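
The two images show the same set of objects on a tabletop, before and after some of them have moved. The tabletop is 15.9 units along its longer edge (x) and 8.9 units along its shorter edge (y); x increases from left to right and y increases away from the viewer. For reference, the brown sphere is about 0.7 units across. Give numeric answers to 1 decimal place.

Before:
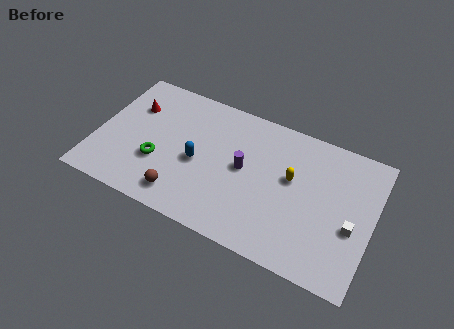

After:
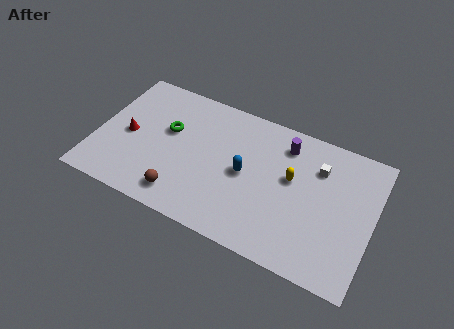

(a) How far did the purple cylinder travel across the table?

3.3

The purple cylinder was near (8.5, 4.7) before and (10.6, 7.2) after, so it travelled √(2.1² + 2.5²) ≈ 3.3 units.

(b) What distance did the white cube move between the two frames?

3.6

From (14.8, 3.6) to (12.6, 6.5), the white cube covered √(2.2² + 2.9²) ≈ 3.6 units.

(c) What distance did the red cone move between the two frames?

2.0

The red cone moved from about (1.8, 6.2) to (1.8, 4.2), a distance of √(0.0² + 2.0²) ≈ 2.0.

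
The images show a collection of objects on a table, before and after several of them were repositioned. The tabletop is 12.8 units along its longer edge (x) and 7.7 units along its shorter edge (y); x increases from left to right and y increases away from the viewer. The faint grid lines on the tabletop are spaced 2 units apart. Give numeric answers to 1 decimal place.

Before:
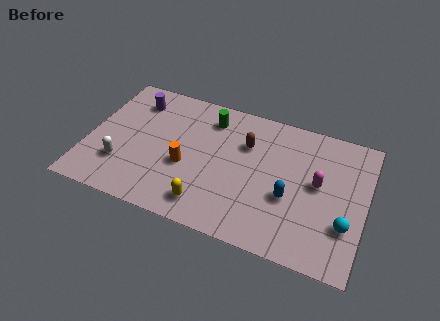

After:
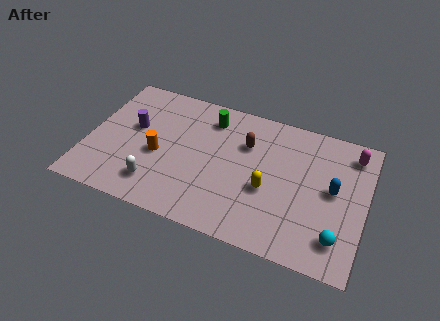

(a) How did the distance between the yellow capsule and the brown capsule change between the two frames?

-1.7

The distance was about 4.2 in the first image and 2.5 in the second, so they moved 1.7 units closer together.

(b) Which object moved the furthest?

the yellow capsule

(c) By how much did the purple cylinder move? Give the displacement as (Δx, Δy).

(0.1, -1.6)

The purple cylinder started near (1.9, 6.1) and ended near (2.0, 4.5).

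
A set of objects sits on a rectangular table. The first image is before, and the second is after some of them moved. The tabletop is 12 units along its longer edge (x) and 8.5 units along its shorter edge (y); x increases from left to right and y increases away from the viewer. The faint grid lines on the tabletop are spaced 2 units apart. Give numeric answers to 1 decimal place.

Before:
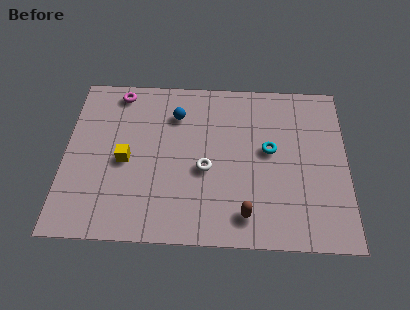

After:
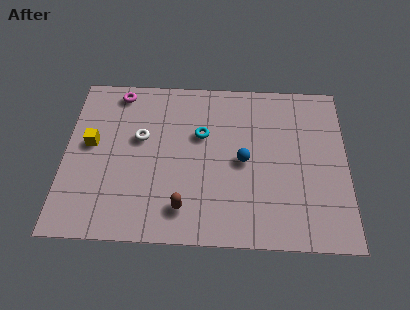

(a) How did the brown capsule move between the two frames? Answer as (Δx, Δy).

(-2.6, 0.2)

From the two frames, the brown capsule sits at roughly (7.7, 1.4) before and (5.1, 1.6) after.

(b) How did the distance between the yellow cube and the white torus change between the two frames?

-1.3

The distance was about 3.4 in the first image and 2.1 in the second, so they moved 1.3 units closer together.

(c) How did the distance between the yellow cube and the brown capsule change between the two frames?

-0.6

They were about 5.7 units apart before and 5.1 after — 0.6 units closer together.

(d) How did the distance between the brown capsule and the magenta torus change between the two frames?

-1.6

The distance was about 8.2 in the first image and 6.6 in the second, so they moved 1.6 units closer together.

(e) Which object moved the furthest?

the blue sphere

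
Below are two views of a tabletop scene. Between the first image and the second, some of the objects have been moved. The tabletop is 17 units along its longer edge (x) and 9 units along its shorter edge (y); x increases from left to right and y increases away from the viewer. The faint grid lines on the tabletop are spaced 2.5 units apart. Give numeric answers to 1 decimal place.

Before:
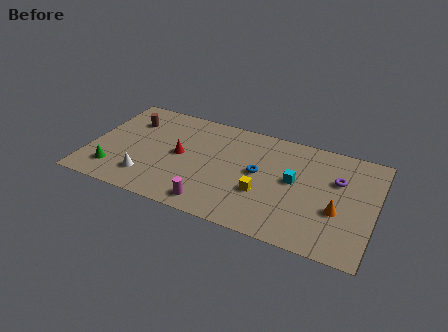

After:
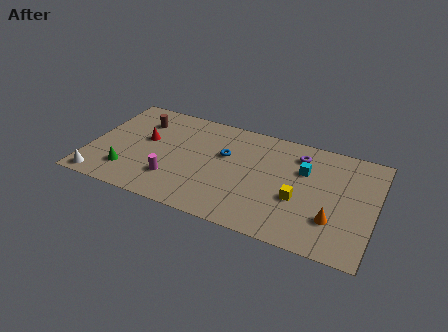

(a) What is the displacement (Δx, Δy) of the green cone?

(0.8, 0.2)

The green cone was at about (1.7, 1.9) and moved to about (2.5, 2.1).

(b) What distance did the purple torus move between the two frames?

2.7

The purple torus moved from about (14.7, 5.9) to (12.3, 7.2), a distance of √(2.4² + 1.3²) ≈ 2.7.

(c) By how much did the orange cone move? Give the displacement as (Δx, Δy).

(-0.2, -0.8)

From the two frames, the orange cone sits at roughly (14.9, 3.4) before and (14.7, 2.6) after.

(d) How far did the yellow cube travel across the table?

2.1

From (10.5, 3.2) to (12.6, 3.5), the yellow cube covered √(2.1² + 0.3²) ≈ 2.1 units.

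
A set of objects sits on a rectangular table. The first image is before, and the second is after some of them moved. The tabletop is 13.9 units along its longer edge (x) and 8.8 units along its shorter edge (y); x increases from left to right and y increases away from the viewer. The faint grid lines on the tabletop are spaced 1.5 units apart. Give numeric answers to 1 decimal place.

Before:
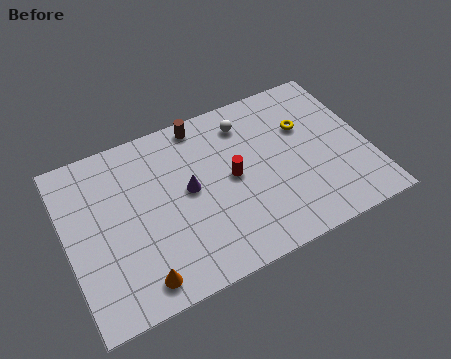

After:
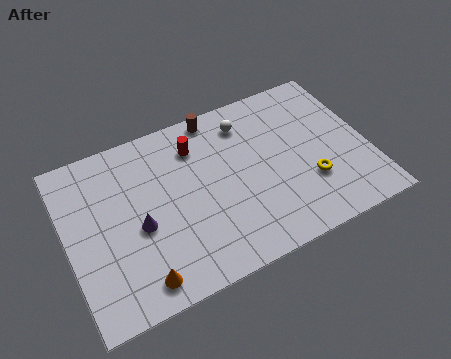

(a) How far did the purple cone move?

2.6

The purple cone moved from about (5.6, 4.7) to (3.2, 3.8), a distance of √(2.4² + 0.9²) ≈ 2.6.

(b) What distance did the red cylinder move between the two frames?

2.7

The red cylinder was near (7.6, 4.5) before and (6.2, 6.8) after, so it travelled √(1.4² + 2.3²) ≈ 2.7 units.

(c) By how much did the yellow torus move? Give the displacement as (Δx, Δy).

(-0.2, -3.0)

The yellow torus was at about (11.2, 5.8) and moved to about (11.0, 2.8).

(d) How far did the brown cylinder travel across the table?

0.7

The brown cylinder moved from about (6.6, 7.9) to (7.3, 8.0), a distance of √(0.7² + 0.1²) ≈ 0.7.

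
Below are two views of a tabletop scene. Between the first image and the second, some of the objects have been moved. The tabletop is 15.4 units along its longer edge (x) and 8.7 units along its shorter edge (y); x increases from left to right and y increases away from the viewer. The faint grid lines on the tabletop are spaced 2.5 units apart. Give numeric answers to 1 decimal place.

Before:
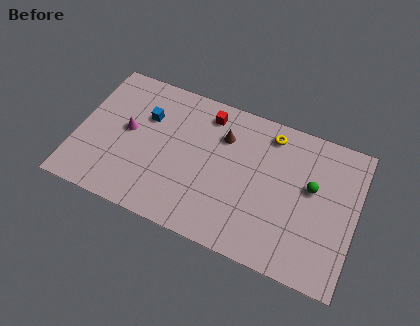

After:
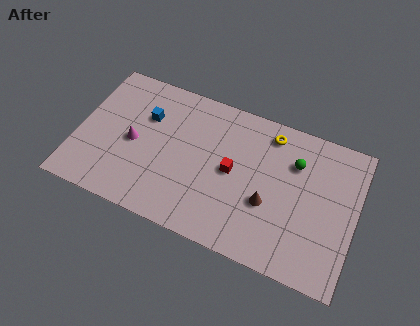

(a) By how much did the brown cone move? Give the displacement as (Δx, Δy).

(2.8, -3.0)

The brown cone was at about (7.9, 6.3) and moved to about (10.7, 3.3).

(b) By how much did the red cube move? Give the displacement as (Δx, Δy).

(1.7, -2.9)

The red cube was at about (6.9, 7.3) and moved to about (8.6, 4.4).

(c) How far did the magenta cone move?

0.7

The magenta cone was near (2.7, 4.7) before and (3.1, 4.1) after, so it travelled √(0.4² + 0.6²) ≈ 0.7 units.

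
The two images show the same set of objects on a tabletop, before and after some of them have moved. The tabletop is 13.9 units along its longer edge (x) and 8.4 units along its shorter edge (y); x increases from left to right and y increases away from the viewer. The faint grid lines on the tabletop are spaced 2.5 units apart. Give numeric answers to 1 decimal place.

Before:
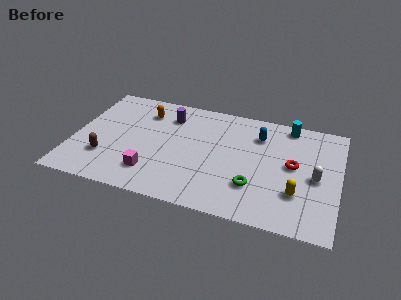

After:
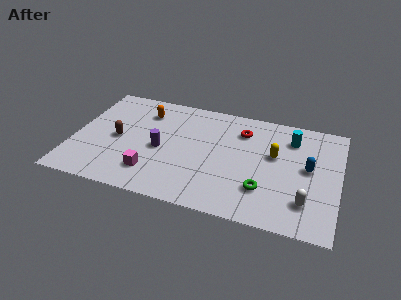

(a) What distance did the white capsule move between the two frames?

1.9

From (12.7, 3.9) to (12.3, 2.0), the white capsule covered √(0.4² + 1.9²) ≈ 1.9 units.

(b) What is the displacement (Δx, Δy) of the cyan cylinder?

(0.2, -1.0)

The cyan cylinder was at about (11.1, 7.5) and moved to about (11.3, 6.5).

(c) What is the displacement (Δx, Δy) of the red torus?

(-2.8, 1.9)

The red torus started near (11.5, 4.5) and ended near (8.7, 6.4).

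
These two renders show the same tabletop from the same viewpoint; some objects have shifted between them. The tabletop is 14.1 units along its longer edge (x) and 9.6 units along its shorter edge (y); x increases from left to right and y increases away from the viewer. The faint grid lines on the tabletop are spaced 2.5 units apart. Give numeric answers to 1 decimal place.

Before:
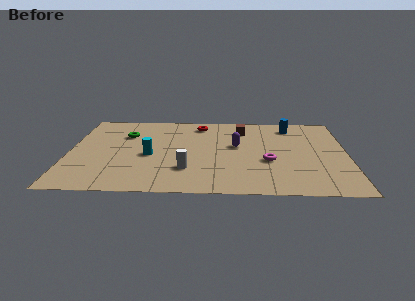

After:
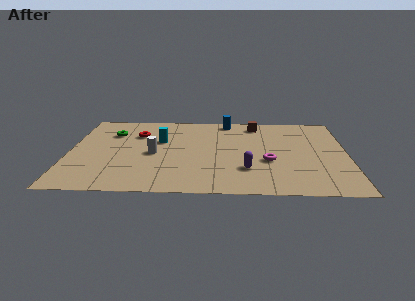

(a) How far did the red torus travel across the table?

3.5

The red torus was near (6.6, 8.1) before and (3.4, 6.8) after, so it travelled √(3.2² + 1.3²) ≈ 3.5 units.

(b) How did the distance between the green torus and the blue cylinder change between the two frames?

-2.5

Before: roughly 8.6 units apart; after: 6.1. That's 2.5 units closer together.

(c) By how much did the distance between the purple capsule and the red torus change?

+3.7

The distance was about 3.2 in the first image and 6.9 in the second, so they moved 3.7 units further apart.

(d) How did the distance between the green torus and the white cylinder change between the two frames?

-1.9

They were about 5.2 units apart before and 3.3 after — 1.9 units closer together.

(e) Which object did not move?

the magenta torus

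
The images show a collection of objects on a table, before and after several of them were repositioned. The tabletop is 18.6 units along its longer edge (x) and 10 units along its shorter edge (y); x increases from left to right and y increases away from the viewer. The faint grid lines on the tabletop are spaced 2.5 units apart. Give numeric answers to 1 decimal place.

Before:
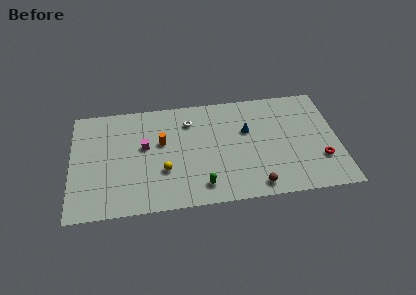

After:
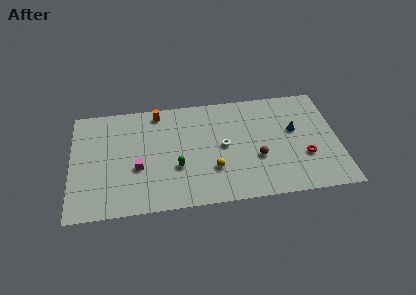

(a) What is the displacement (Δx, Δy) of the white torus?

(2.3, -2.6)

From the two frames, the white torus sits at roughly (8.3, 7.7) before and (10.6, 5.1) after.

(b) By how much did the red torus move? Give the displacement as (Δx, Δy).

(-1.1, 0.4)

The red torus was at about (17.3, 3.0) and moved to about (16.2, 3.4).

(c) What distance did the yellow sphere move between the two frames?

3.4

The yellow sphere was near (6.4, 3.4) before and (9.8, 3.1) after, so it travelled √(3.4² + 0.3²) ≈ 3.4 units.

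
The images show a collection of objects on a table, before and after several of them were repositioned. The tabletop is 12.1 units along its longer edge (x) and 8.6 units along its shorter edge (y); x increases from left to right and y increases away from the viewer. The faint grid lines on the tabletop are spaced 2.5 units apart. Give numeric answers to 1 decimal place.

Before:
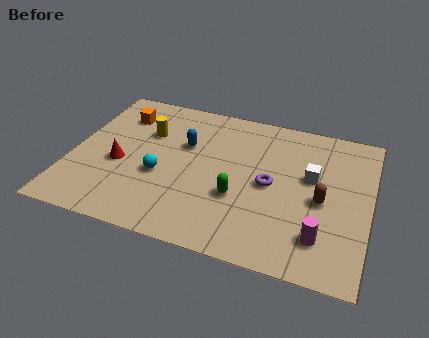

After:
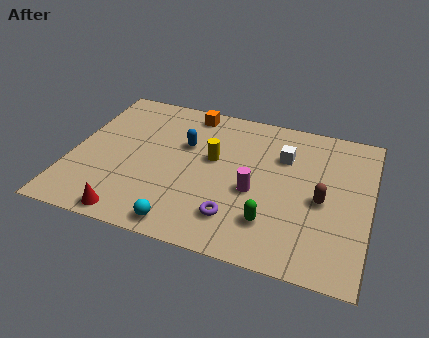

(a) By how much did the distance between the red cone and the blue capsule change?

+1.9

The distance was about 3.1 in the first image and 5.0 in the second, so they moved 1.9 units further apart.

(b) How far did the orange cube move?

3.0

The orange cube was near (1.7, 6.6) before and (4.5, 7.6) after, so it travelled √(2.8² + 1.0²) ≈ 3.0 units.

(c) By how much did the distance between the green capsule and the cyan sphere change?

+0.4

Before: roughly 3.2 units apart; after: 3.6. That's 0.4 units further apart.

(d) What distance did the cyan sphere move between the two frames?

2.8

From (3.7, 3.4) to (4.9, 0.9), the cyan sphere covered √(1.2² + 2.5²) ≈ 2.8 units.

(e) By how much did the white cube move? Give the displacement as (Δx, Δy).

(-1.2, 0.9)

The white cube started near (9.7, 5.1) and ended near (8.5, 6.0).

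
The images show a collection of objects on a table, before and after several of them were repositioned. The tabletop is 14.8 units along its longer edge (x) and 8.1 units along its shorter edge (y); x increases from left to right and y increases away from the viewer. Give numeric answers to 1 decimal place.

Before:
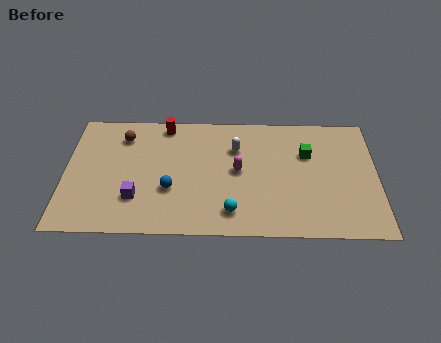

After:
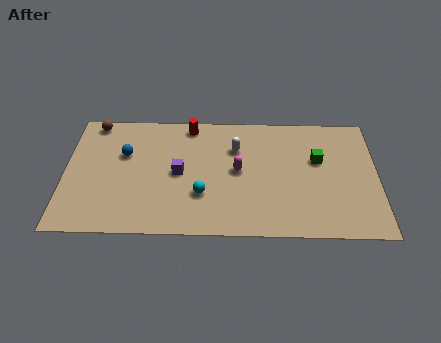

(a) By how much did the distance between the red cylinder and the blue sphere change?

-0.6

Before: roughly 4.3 units apart; after: 3.7. That's 0.6 units closer together.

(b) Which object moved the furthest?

the blue sphere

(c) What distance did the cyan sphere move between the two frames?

1.8

The cyan sphere was near (7.9, 1.5) before and (6.5, 2.6) after, so it travelled √(1.4² + 1.1²) ≈ 1.8 units.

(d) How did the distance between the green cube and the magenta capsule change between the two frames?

+0.4

They were about 3.5 units apart before and 3.9 after — 0.4 units further apart.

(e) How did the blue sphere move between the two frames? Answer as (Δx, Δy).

(-2.2, 2.3)

The blue sphere was at about (5.0, 2.9) and moved to about (2.8, 5.2).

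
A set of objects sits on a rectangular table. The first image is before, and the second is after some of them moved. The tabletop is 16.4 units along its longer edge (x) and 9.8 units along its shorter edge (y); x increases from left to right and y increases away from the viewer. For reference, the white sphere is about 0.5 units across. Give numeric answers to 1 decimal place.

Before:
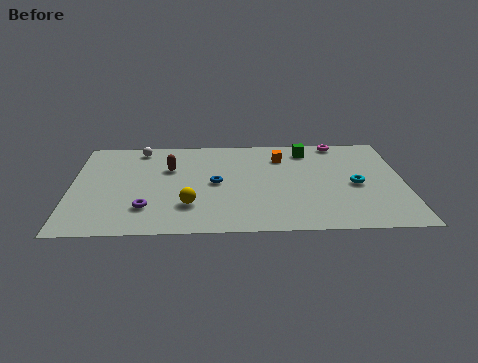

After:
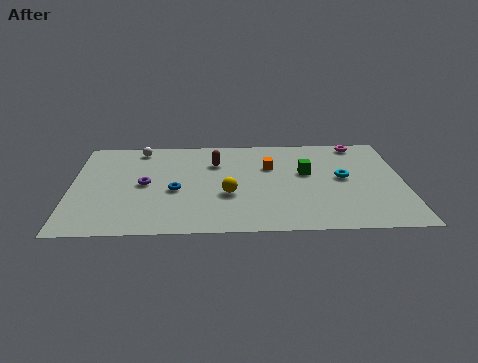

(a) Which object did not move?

the white sphere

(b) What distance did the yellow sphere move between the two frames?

2.1

From (5.8, 2.7) to (7.7, 3.7), the yellow sphere covered √(1.9² + 1.0²) ≈ 2.1 units.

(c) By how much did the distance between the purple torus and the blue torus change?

-2.5

Before: roughly 4.2 units apart; after: 1.7. That's 2.5 units closer together.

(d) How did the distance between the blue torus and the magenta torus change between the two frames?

+2.9

They were about 7.4 units apart before and 10.3 after — 2.9 units further apart.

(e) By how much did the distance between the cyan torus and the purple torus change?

-0.7

They were about 10.5 units apart before and 9.8 after — 0.7 units closer together.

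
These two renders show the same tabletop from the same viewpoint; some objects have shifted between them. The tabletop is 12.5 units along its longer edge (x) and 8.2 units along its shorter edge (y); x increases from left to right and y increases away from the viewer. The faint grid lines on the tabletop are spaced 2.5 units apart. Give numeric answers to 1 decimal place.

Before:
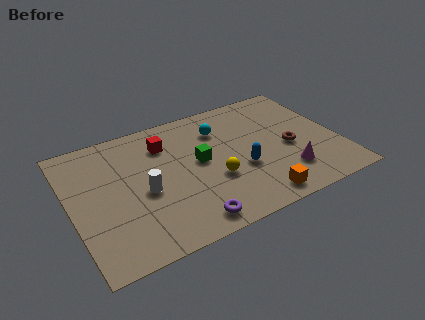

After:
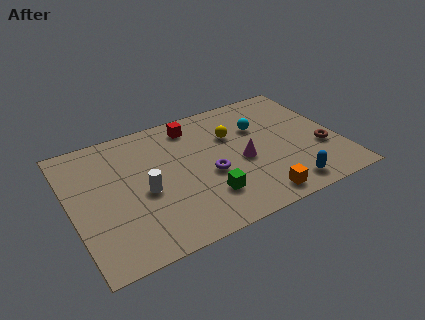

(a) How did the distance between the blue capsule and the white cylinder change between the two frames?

+2.3

Before: roughly 4.5 units apart; after: 6.8. That's 2.3 units further apart.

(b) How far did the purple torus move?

2.7

The purple torus was near (5.0, 1.0) before and (6.3, 3.4) after, so it travelled √(1.3² + 2.4²) ≈ 2.7 units.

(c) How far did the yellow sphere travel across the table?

2.8

From (6.5, 3.0) to (7.7, 5.5), the yellow sphere covered √(1.2² + 2.5²) ≈ 2.8 units.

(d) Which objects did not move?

the orange cube and the white cylinder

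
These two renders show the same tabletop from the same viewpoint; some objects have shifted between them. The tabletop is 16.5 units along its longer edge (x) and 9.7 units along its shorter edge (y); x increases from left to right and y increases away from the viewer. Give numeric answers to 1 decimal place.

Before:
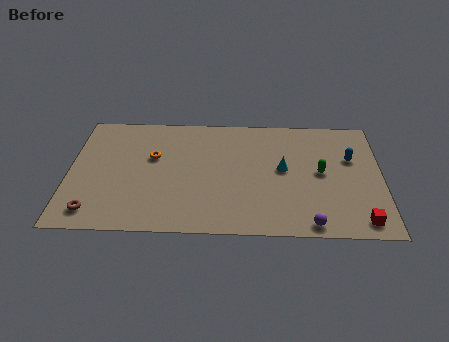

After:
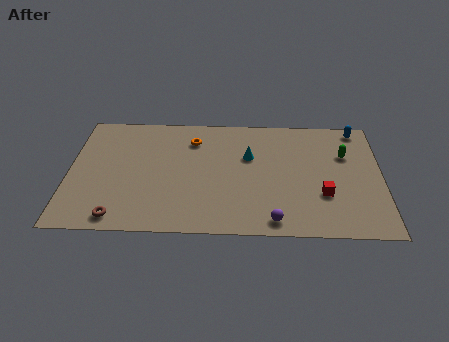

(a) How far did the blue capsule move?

2.5

From (14.9, 6.2) to (15.3, 8.7), the blue capsule covered √(0.4² + 2.5²) ≈ 2.5 units.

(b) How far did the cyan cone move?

2.1

From (11.3, 5.2) to (9.5, 6.2), the cyan cone covered √(1.8² + 1.0²) ≈ 2.1 units.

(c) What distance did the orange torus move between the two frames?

2.6

The orange torus was near (4.4, 6.0) before and (6.5, 7.5) after, so it travelled √(2.1² + 1.5²) ≈ 2.6 units.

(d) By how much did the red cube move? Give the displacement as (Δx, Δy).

(-1.9, 2.0)

The red cube started near (15.3, 1.2) and ended near (13.4, 3.2).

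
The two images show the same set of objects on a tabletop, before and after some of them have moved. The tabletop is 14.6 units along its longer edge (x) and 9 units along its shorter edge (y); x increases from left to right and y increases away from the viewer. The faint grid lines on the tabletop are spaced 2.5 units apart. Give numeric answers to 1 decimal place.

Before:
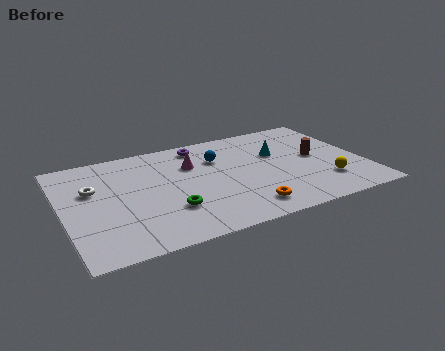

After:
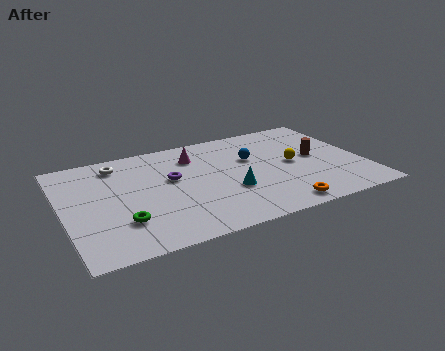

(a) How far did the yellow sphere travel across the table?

2.6

The yellow sphere moved from about (12.5, 2.3) to (11.2, 4.5), a distance of √(1.3² + 2.2²) ≈ 2.6.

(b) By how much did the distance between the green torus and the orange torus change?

+3.9

Before: roughly 3.7 units apart; after: 7.6. That's 3.9 units further apart.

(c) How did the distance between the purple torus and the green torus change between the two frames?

-1.6

Before: roughly 5.5 units apart; after: 3.9. That's 1.6 units closer together.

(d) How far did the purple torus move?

3.0

The purple torus was near (7.0, 7.8) before and (5.3, 5.3) after, so it travelled √(1.7² + 2.5²) ≈ 3.0 units.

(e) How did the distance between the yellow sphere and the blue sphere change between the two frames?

-4.0

The distance was about 6.2 in the first image and 2.2 in the second, so they moved 4.0 units closer together.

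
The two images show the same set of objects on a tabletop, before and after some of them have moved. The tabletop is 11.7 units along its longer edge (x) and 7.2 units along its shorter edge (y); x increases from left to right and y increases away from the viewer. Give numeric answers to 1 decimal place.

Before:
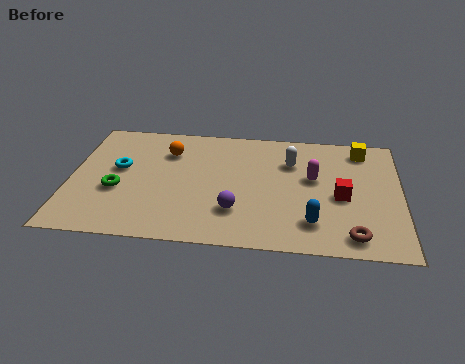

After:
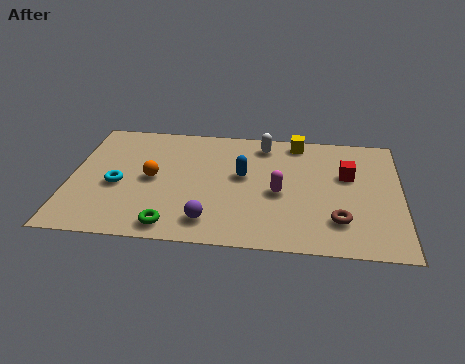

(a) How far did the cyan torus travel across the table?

1.0

The cyan torus was near (1.7, 4.1) before and (1.7, 3.1) after, so it travelled √(0.0² + 1.0²) ≈ 1.0 units.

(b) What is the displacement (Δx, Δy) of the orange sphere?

(-0.5, -1.7)

From the two frames, the orange sphere sits at roughly (3.4, 5.3) before and (2.9, 3.6) after.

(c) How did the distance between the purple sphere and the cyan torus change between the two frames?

-0.9

The distance was about 4.7 in the first image and 3.8 in the second, so they moved 0.9 units closer together.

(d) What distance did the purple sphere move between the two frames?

1.1

From (5.9, 2.0) to (5.0, 1.3), the purple sphere covered √(0.9² + 0.7²) ≈ 1.1 units.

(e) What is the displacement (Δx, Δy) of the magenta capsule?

(-1.2, -1.0)

The magenta capsule was at about (8.6, 4.2) and moved to about (7.4, 3.2).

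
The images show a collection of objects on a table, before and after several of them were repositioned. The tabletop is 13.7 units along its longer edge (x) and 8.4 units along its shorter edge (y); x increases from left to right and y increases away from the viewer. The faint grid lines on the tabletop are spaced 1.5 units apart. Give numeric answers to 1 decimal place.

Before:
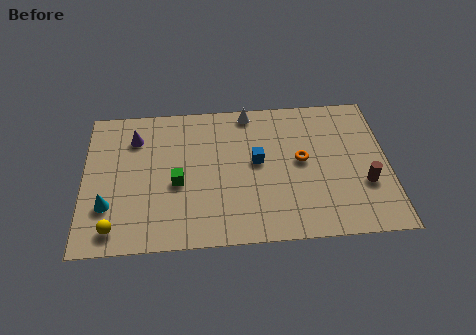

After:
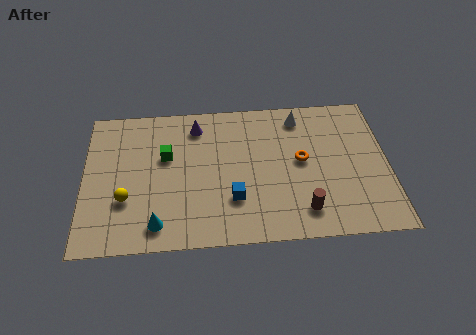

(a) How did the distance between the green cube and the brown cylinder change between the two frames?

-1.3

They were about 8.4 units apart before and 7.1 after — 1.3 units closer together.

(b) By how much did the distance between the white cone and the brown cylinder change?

-1.4

Before: roughly 6.9 units apart; after: 5.5. That's 1.4 units closer together.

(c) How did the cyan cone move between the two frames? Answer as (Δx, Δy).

(2.2, -1.2)

The cyan cone was at about (1.1, 2.5) and moved to about (3.3, 1.3).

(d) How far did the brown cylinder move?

3.1

The brown cylinder was near (12.6, 2.9) before and (9.8, 1.6) after, so it travelled √(2.8² + 1.3²) ≈ 3.1 units.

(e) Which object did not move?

the orange torus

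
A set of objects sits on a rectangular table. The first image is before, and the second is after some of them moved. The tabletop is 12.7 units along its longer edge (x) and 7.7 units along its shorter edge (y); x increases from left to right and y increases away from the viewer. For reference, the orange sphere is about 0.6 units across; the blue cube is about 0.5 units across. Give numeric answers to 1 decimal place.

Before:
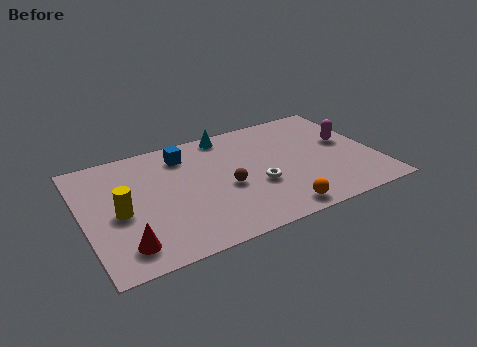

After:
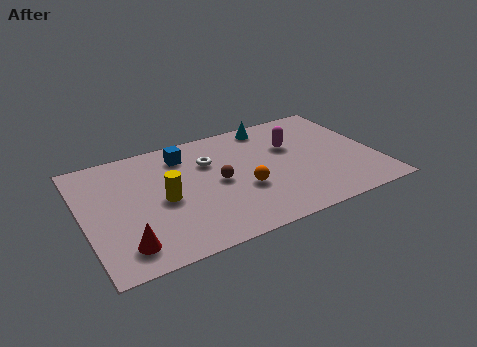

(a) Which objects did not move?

the red cone and the blue cube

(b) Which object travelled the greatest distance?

the white torus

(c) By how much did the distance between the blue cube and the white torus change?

-3.0

The distance was about 4.3 in the first image and 1.3 in the second, so they moved 3.0 units closer together.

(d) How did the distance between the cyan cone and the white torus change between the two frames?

-0.8

The distance was about 4.1 in the first image and 3.3 in the second, so they moved 0.8 units closer together.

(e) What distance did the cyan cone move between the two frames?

1.9

The cyan cone moved from about (6.6, 6.9) to (8.5, 6.8), a distance of √(1.9² + 0.1²) ≈ 1.9.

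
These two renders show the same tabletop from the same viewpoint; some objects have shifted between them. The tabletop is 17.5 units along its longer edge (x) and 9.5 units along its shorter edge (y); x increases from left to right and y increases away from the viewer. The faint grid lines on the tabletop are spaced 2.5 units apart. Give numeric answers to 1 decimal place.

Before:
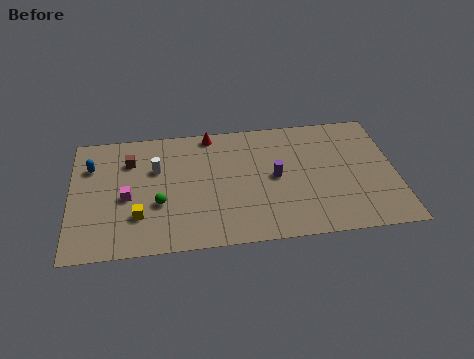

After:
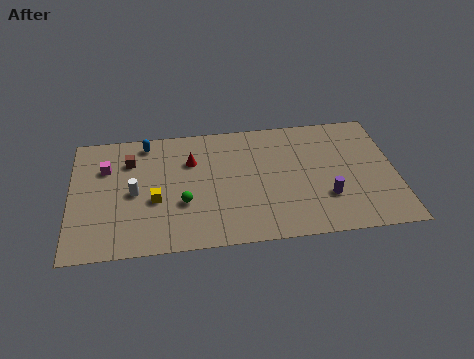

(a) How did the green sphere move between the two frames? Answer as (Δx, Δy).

(1.3, -0.1)

The green sphere started near (4.7, 3.5) and ended near (6.0, 3.4).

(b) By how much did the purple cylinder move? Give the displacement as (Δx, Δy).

(2.7, -1.9)

The purple cylinder started near (11.0, 4.8) and ended near (13.7, 2.9).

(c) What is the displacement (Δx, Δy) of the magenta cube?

(-1.1, 2.4)

The magenta cube started near (3.0, 4.2) and ended near (1.9, 6.6).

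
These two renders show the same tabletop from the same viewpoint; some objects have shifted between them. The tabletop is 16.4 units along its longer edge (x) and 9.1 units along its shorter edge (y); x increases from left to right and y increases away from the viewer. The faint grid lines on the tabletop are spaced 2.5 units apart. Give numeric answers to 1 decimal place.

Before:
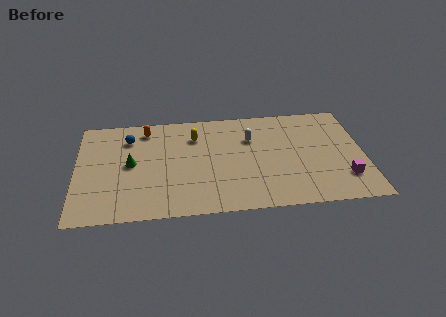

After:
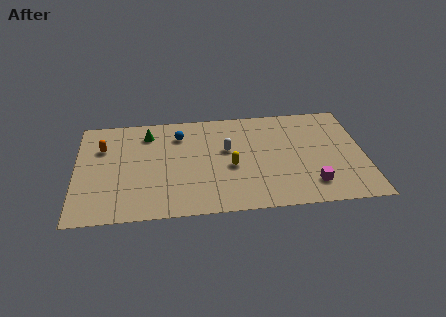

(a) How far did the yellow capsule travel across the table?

3.5

From (6.8, 6.8) to (8.8, 3.9), the yellow capsule covered √(2.0² + 2.9²) ≈ 3.5 units.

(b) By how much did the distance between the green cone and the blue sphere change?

-0.5

Before: roughly 2.3 units apart; after: 1.8. That's 0.5 units closer together.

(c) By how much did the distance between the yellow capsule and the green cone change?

+1.5

They were about 4.3 units apart before and 5.8 after — 1.5 units further apart.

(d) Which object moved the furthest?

the yellow capsule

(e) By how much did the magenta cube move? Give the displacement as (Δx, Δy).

(-1.9, -0.4)

From the two frames, the magenta cube sits at roughly (15.2, 2.3) before and (13.3, 1.9) after.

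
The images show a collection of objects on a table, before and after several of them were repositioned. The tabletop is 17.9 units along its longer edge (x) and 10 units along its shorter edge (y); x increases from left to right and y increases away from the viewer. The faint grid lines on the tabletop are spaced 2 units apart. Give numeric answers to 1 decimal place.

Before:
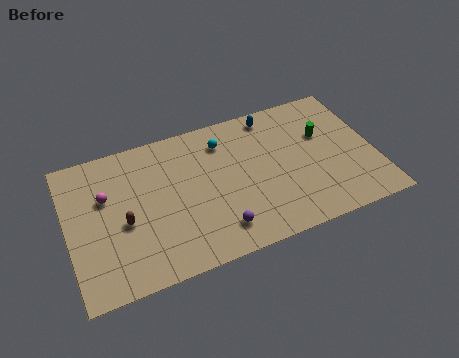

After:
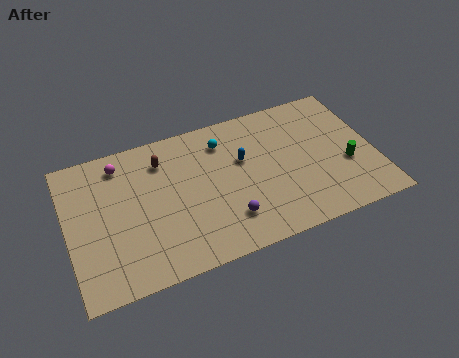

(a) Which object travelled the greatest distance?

the brown capsule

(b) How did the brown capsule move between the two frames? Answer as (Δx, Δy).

(2.5, 3.5)

From the two frames, the brown capsule sits at roughly (3.2, 4.3) before and (5.7, 7.8) after.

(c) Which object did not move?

the cyan sphere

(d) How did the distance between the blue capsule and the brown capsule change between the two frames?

-5.3

Before: roughly 10.2 units apart; after: 4.9. That's 5.3 units closer together.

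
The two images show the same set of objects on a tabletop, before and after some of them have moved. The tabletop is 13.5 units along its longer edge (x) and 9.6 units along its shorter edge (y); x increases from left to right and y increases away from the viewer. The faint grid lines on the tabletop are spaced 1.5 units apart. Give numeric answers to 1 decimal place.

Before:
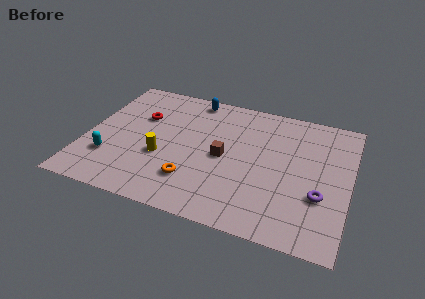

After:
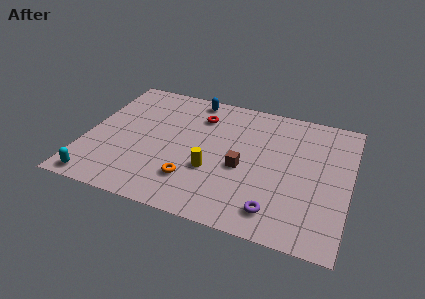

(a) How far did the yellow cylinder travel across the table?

2.6

The yellow cylinder moved from about (4.0, 3.6) to (6.6, 3.4), a distance of √(2.6² + 0.2²) ≈ 2.6.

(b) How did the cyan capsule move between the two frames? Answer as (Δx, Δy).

(-0.4, -1.8)

The cyan capsule started near (1.4, 2.7) and ended near (1.0, 0.9).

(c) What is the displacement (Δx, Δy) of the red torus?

(3.0, 1.0)

The red torus started near (2.6, 6.3) and ended near (5.6, 7.3).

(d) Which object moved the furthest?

the red torus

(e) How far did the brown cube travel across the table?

1.1

From (7.1, 4.6) to (8.1, 4.1), the brown cube covered √(1.0² + 0.5²) ≈ 1.1 units.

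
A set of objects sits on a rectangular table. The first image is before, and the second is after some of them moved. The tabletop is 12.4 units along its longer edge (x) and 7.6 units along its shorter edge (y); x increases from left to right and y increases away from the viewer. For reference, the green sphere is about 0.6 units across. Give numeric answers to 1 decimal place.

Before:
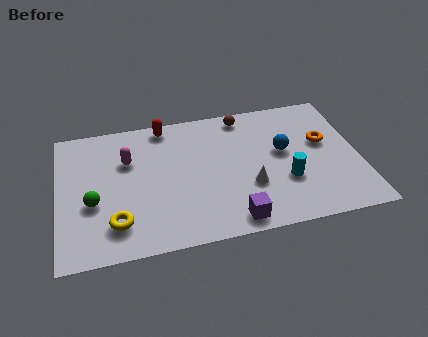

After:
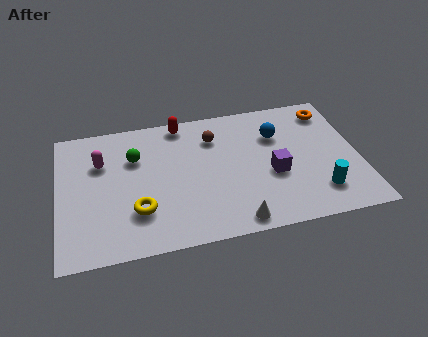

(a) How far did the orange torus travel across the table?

1.8

From (11.0, 4.5) to (11.4, 6.3), the orange torus covered √(0.4² + 1.8²) ≈ 1.8 units.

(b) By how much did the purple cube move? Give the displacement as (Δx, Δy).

(1.8, 2.2)

The purple cube was at about (7.0, 0.9) and moved to about (8.8, 3.1).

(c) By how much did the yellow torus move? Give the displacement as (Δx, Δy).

(0.9, 0.5)

From the two frames, the yellow torus sits at roughly (2.3, 1.7) before and (3.2, 2.2) after.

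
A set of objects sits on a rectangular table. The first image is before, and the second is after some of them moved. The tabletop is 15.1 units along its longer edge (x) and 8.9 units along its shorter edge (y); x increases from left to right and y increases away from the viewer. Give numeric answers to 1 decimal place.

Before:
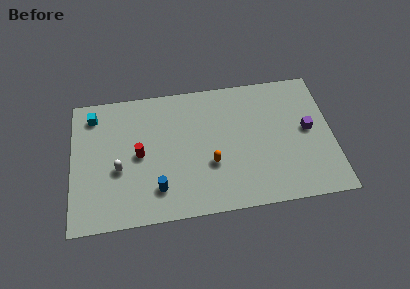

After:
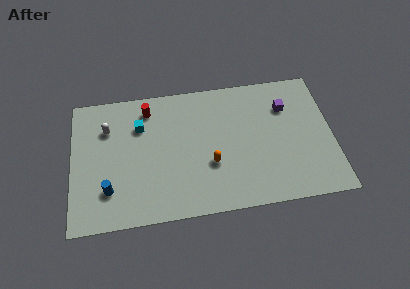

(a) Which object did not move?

the orange capsule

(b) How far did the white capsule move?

2.9

The white capsule was near (2.7, 3.6) before and (2.1, 6.4) after, so it travelled √(0.6² + 2.8²) ≈ 2.9 units.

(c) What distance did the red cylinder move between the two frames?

3.1

The red cylinder moved from about (3.9, 4.4) to (4.5, 7.4), a distance of √(0.6² + 3.0²) ≈ 3.1.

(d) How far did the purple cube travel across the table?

2.1

From (13.7, 4.7) to (12.5, 6.4), the purple cube covered √(1.2² + 1.7²) ≈ 2.1 units.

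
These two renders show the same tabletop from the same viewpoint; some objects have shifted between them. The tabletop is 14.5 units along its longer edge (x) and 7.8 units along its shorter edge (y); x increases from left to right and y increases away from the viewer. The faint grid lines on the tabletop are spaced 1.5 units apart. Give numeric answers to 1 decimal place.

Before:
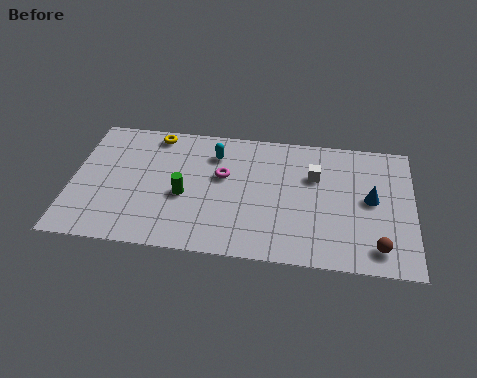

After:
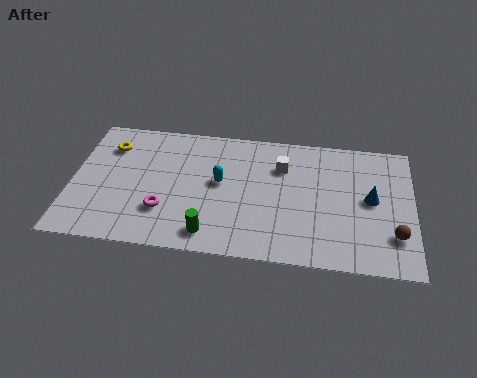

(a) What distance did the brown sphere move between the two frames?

1.1

The brown sphere was near (13.0, 1.3) before and (13.7, 2.1) after, so it travelled √(0.7² + 0.8²) ≈ 1.1 units.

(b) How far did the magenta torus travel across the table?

3.4

The magenta torus was near (6.4, 4.7) before and (4.0, 2.3) after, so it travelled √(2.4² + 2.4²) ≈ 3.4 units.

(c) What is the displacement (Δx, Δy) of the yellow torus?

(-1.9, -1.0)

The yellow torus started near (3.4, 6.9) and ended near (1.5, 5.9).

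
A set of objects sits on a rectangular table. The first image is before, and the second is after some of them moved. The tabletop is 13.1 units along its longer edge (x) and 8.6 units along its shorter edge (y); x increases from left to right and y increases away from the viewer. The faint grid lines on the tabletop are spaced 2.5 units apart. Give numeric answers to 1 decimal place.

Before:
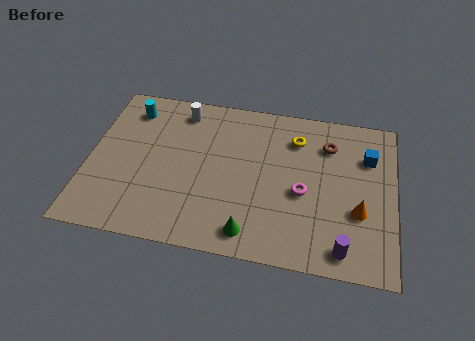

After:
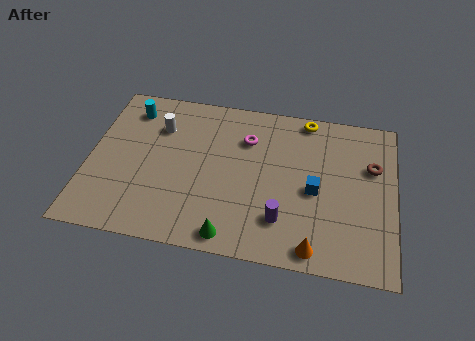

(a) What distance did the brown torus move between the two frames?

2.1

The brown torus moved from about (10.2, 6.5) to (12.1, 5.6), a distance of √(1.9² + 0.9²) ≈ 2.1.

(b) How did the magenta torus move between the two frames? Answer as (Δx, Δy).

(-2.5, 2.5)

From the two frames, the magenta torus sits at roughly (9.2, 3.7) before and (6.7, 6.2) after.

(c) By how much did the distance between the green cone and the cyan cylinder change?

-0.3

The distance was about 8.0 in the first image and 7.7 in the second, so they moved 0.3 units closer together.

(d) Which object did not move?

the cyan cylinder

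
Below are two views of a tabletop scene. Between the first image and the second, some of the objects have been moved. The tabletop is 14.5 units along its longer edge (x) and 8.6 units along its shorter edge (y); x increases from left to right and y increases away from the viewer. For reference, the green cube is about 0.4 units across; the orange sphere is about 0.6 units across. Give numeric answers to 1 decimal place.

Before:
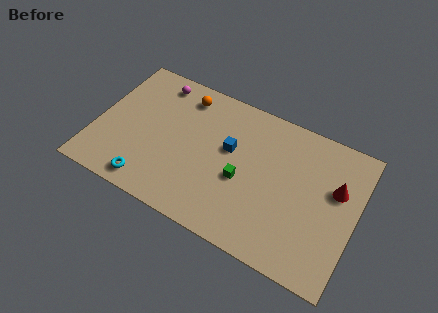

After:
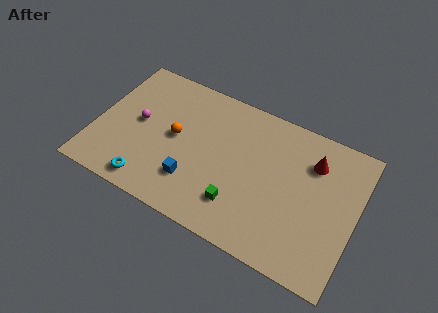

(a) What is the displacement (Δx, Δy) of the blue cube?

(-1.7, -2.8)

The blue cube was at about (7.4, 5.1) and moved to about (5.7, 2.3).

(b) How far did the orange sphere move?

2.7

The orange sphere was near (4.5, 7.2) before and (4.4, 4.5) after, so it travelled √(0.1² + 2.7²) ≈ 2.7 units.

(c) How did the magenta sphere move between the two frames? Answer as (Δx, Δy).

(-0.6, -2.9)

From the two frames, the magenta sphere sits at roughly (2.9, 7.4) before and (2.3, 4.5) after.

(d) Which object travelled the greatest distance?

the blue cube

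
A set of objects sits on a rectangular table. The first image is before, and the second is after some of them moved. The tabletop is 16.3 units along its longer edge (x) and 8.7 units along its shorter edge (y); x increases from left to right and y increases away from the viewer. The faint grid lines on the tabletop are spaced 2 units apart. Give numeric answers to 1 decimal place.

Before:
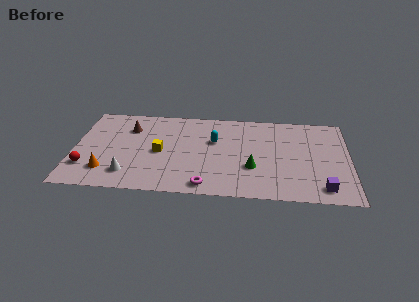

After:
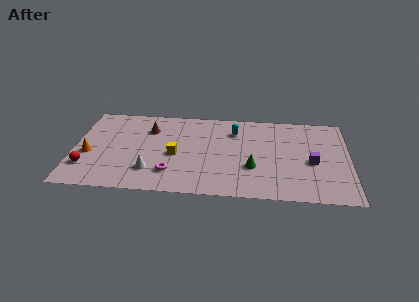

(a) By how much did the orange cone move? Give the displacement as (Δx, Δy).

(-1.1, 1.6)

The orange cone started near (2.0, 2.0) and ended near (0.9, 3.6).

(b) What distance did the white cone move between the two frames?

1.4

The white cone moved from about (3.3, 1.8) to (4.6, 2.2), a distance of √(1.3² + 0.4²) ≈ 1.4.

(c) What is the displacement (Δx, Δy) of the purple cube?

(-0.6, 2.5)

From the two frames, the purple cube sits at roughly (14.7, 1.3) before and (14.1, 3.8) after.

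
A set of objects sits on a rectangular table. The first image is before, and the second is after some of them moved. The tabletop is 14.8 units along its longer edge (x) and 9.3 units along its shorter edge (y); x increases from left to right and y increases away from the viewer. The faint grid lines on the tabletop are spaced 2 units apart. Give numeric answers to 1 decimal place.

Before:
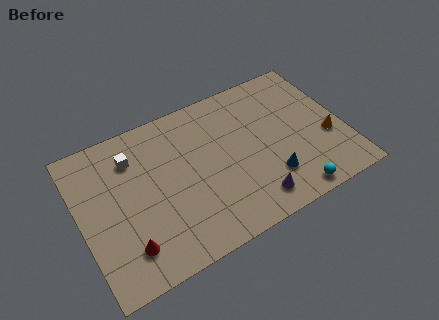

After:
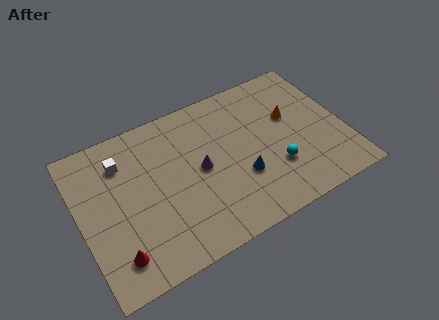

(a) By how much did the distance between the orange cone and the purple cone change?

+0.4

The distance was about 5.0 in the first image and 5.4 in the second, so they moved 0.4 units further apart.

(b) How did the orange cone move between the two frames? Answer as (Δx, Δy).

(-1.8, 2.2)

From the two frames, the orange cone sits at roughly (13.8, 3.5) before and (12.0, 5.7) after.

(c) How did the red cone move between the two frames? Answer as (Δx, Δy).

(-0.6, -0.2)

From the two frames, the red cone sits at roughly (2.2, 2.0) before and (1.6, 1.8) after.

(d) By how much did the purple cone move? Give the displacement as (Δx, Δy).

(-2.5, 3.2)

The purple cone started near (9.2, 1.5) and ended near (6.7, 4.7).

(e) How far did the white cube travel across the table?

0.6

The white cube moved from about (3.2, 7.1) to (2.6, 7.1), a distance of √(0.6² + 0.0²) ≈ 0.6.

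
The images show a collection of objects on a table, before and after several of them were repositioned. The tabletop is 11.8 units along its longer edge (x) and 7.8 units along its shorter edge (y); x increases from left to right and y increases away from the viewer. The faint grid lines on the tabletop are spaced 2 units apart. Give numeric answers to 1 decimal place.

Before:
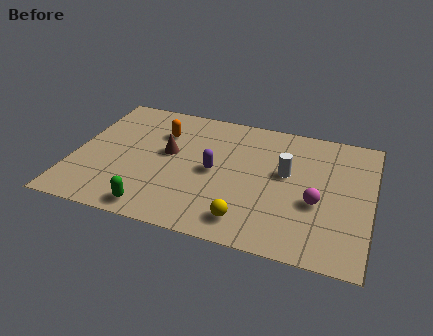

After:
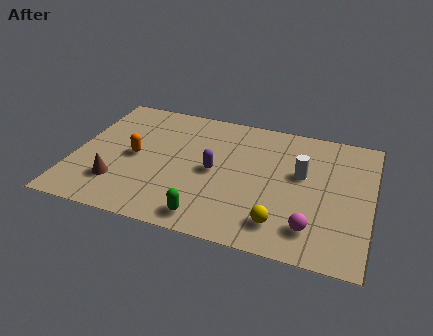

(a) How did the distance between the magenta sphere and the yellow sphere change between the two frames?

-2.0

They were about 3.2 units apart before and 1.2 after — 2.0 units closer together.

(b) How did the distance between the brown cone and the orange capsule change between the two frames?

+0.6

Before: roughly 1.3 units apart; after: 1.9. That's 0.6 units further apart.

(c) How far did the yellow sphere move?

1.3

From (7.1, 1.3) to (8.4, 1.5), the yellow sphere covered √(1.3² + 0.2²) ≈ 1.3 units.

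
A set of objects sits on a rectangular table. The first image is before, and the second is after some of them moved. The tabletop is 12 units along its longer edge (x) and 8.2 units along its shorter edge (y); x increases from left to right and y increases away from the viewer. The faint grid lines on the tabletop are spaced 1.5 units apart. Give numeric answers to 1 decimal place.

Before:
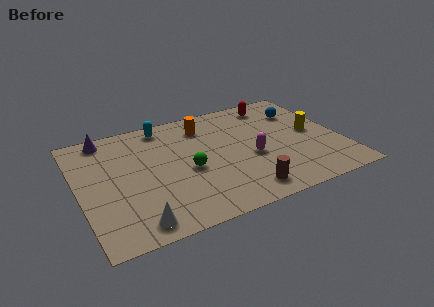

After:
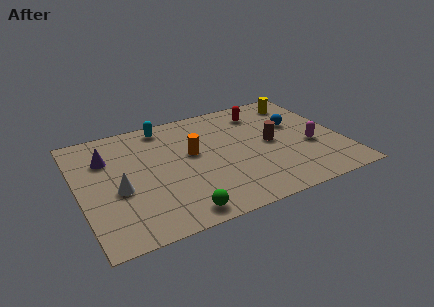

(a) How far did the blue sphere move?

1.0

The blue sphere was near (10.5, 6.0) before and (10.1, 5.1) after, so it travelled √(0.4² + 0.9²) ≈ 1.0 units.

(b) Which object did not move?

the cyan capsule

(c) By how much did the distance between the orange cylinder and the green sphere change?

+0.9

They were about 3.1 units apart before and 4.0 after — 0.9 units further apart.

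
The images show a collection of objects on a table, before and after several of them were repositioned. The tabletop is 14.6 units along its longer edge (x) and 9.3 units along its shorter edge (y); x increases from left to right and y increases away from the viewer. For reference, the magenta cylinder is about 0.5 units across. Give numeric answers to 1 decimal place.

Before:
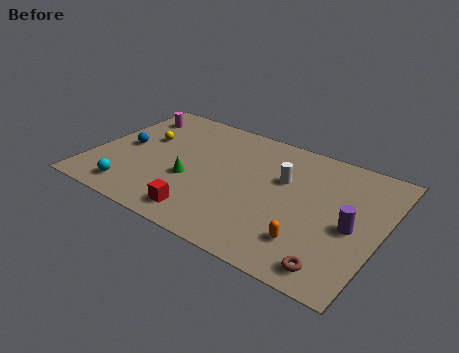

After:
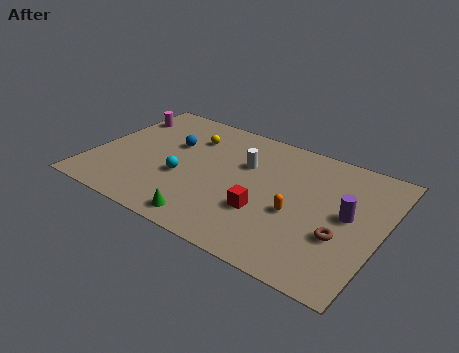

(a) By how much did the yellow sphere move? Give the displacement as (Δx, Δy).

(2.2, 1.2)

The yellow sphere was at about (2.3, 5.7) and moved to about (4.5, 6.9).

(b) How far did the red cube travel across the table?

3.3

The red cube was near (6.2, 1.4) before and (9.0, 3.1) after, so it travelled √(2.8² + 1.7²) ≈ 3.3 units.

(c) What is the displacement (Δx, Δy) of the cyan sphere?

(2.2, 2.2)

The cyan sphere started near (2.5, 1.4) and ended near (4.7, 3.6).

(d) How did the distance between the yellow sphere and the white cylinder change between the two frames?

-4.1

The distance was about 7.2 in the first image and 3.1 in the second, so they moved 4.1 units closer together.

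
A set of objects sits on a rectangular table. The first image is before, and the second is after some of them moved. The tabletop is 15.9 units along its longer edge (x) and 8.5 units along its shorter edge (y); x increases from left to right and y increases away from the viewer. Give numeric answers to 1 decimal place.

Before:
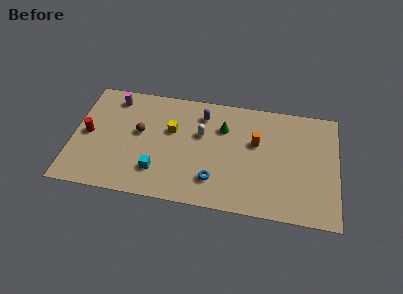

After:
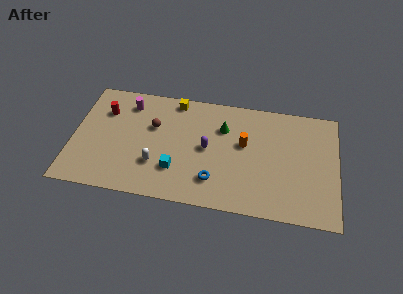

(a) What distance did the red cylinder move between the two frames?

2.1

From (0.9, 4.2) to (1.8, 6.1), the red cylinder covered √(0.9² + 1.9²) ≈ 2.1 units.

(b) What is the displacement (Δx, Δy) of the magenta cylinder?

(0.9, -0.3)

From the two frames, the magenta cylinder sits at roughly (2.3, 7.2) before and (3.2, 6.9) after.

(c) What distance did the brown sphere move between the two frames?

1.0

The brown sphere moved from about (4.0, 4.8) to (4.8, 5.4), a distance of √(0.8² + 0.6²) ≈ 1.0.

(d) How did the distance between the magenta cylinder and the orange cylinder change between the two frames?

-1.6

The distance was about 8.9 in the first image and 7.3 in the second, so they moved 1.6 units closer together.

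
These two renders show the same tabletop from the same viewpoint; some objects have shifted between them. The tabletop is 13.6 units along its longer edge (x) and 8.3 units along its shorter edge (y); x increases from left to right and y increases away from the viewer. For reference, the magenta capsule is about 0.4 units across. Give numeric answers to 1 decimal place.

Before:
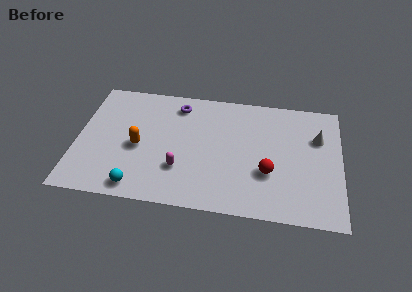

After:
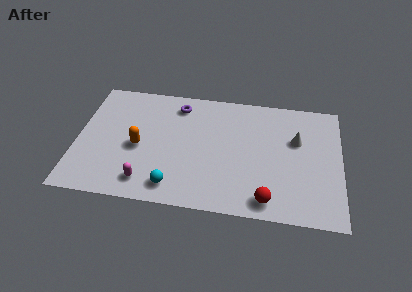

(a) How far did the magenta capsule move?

2.0

From (5.4, 2.5) to (3.7, 1.4), the magenta capsule covered √(1.7² + 1.1²) ≈ 2.0 units.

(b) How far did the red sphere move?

1.8

The red sphere was near (9.9, 2.9) before and (9.9, 1.1) after, so it travelled √(0.0² + 1.8²) ≈ 1.8 units.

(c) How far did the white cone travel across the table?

1.1

The white cone moved from about (12.4, 5.6) to (11.3, 5.3), a distance of √(1.1² + 0.3²) ≈ 1.1.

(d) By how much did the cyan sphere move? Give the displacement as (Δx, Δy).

(1.8, 0.3)

The cyan sphere was at about (3.3, 1.0) and moved to about (5.1, 1.3).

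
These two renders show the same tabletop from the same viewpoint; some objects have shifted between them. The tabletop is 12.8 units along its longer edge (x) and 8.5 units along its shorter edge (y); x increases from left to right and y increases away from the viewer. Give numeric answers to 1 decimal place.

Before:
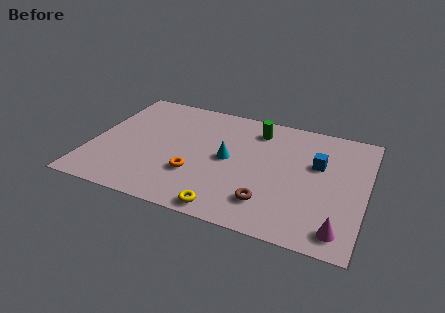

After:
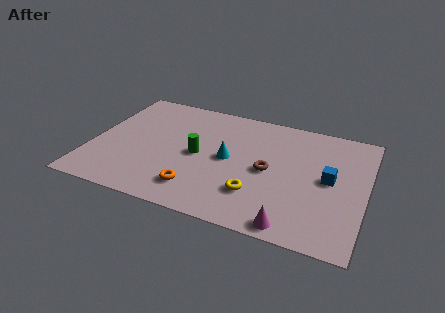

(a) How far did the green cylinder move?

3.8

The green cylinder moved from about (7.5, 6.9) to (5.0, 4.1), a distance of √(2.5² + 2.8²) ≈ 3.8.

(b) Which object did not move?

the cyan cone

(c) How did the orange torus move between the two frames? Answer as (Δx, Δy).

(0.2, -1.0)

From the two frames, the orange torus sits at roughly (5.0, 2.7) before and (5.2, 1.7) after.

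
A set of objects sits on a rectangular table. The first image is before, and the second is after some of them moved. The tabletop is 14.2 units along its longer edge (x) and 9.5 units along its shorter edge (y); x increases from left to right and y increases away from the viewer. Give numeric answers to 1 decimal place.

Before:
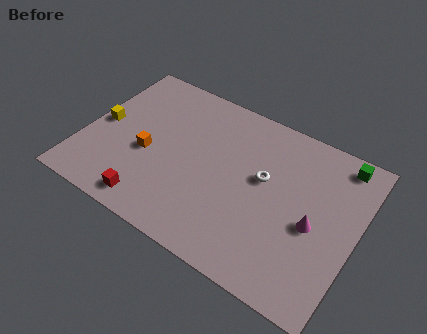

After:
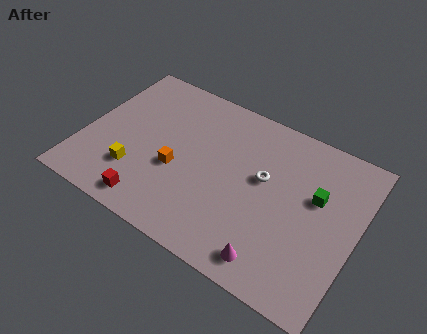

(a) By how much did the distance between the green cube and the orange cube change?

-3.2

Before: roughly 10.5 units apart; after: 7.3. That's 3.2 units closer together.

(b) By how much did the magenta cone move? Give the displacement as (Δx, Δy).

(-1.6, -2.9)

The magenta cone was at about (12.1, 4.2) and moved to about (10.5, 1.3).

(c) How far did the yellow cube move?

3.0

The yellow cube moved from about (0.8, 4.7) to (3.0, 2.6), a distance of √(2.2² + 2.1²) ≈ 3.0.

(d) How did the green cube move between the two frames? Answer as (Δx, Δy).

(-0.9, -2.6)

From the two frames, the green cube sits at roughly (12.9, 8.4) before and (12.0, 5.8) after.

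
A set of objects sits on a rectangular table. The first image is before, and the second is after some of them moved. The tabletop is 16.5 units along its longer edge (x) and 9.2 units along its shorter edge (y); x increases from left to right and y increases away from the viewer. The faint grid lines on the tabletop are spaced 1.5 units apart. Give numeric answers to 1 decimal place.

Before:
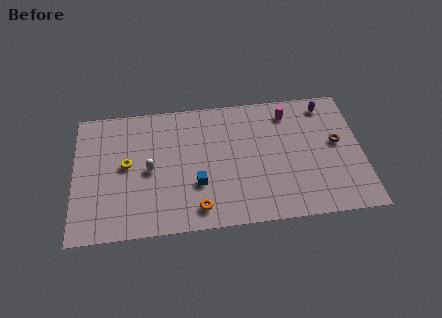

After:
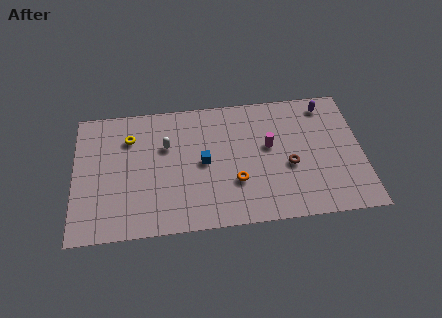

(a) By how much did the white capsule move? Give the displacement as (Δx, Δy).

(1.0, 1.6)

The white capsule was at about (4.3, 4.4) and moved to about (5.3, 6.0).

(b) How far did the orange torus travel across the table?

2.7

From (7.0, 1.4) to (9.2, 3.0), the orange torus covered √(2.2² + 1.6²) ≈ 2.7 units.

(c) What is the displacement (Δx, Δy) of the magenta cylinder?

(-1.2, -2.3)

The magenta cylinder was at about (12.4, 7.6) and moved to about (11.2, 5.3).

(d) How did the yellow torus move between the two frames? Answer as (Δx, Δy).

(0.2, 1.9)

From the two frames, the yellow torus sits at roughly (3.0, 4.9) before and (3.2, 6.8) after.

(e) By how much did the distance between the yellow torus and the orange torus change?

+1.8

The distance was about 5.3 in the first image and 7.1 in the second, so they moved 1.8 units further apart.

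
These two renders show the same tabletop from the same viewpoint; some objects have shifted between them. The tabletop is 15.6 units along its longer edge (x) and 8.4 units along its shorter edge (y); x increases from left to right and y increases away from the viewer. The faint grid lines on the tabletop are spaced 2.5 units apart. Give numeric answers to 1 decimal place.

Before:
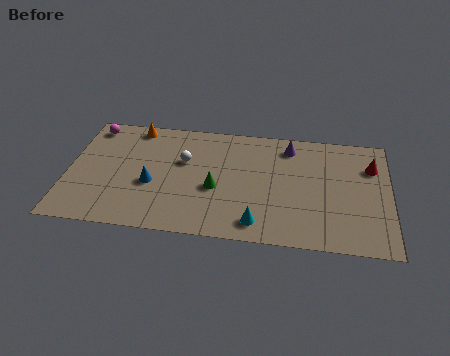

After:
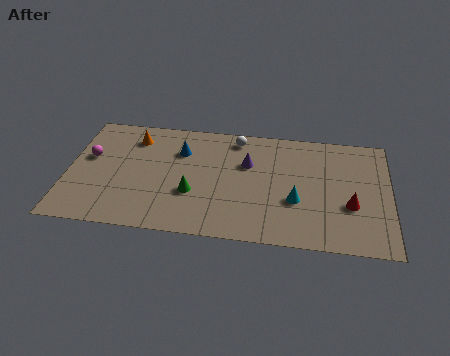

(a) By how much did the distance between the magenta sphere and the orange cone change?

+0.6

Before: roughly 2.1 units apart; after: 2.7. That's 0.6 units further apart.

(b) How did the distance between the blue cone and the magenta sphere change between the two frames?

-0.5

They were about 5.0 units apart before and 4.5 after — 0.5 units closer together.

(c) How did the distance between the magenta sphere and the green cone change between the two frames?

-1.8

The distance was about 7.3 in the first image and 5.5 in the second, so they moved 1.8 units closer together.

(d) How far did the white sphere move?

3.2

The white sphere moved from about (5.6, 5.3) to (8.1, 7.3), a distance of √(2.5² + 2.0²) ≈ 3.2.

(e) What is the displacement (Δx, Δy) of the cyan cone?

(1.8, 1.8)

The cyan cone started near (9.3, 1.3) and ended near (11.1, 3.1).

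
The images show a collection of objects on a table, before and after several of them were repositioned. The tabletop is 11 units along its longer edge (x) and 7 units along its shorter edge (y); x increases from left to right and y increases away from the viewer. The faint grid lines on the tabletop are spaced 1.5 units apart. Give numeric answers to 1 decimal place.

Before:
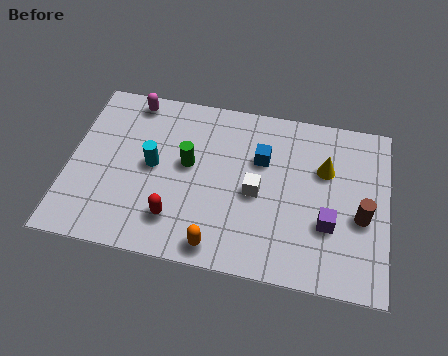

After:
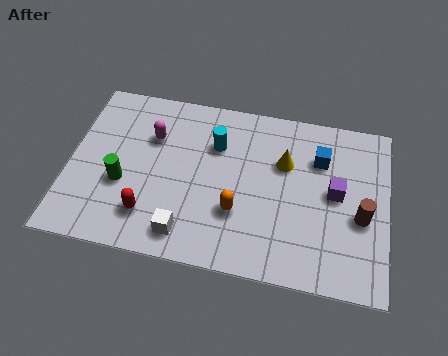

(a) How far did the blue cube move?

2.0

From (6.6, 4.6) to (8.6, 5.0), the blue cube covered √(2.0² + 0.4²) ≈ 2.0 units.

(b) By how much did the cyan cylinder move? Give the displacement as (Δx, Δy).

(2.1, 1.3)

The cyan cylinder was at about (2.9, 3.6) and moved to about (5.0, 4.9).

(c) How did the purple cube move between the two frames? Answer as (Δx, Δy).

(0.2, 1.3)

From the two frames, the purple cube sits at roughly (9.0, 2.4) before and (9.2, 3.7) after.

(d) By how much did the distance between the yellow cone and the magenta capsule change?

-2.4

Before: roughly 7.0 units apart; after: 4.6. That's 2.4 units closer together.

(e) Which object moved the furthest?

the white cube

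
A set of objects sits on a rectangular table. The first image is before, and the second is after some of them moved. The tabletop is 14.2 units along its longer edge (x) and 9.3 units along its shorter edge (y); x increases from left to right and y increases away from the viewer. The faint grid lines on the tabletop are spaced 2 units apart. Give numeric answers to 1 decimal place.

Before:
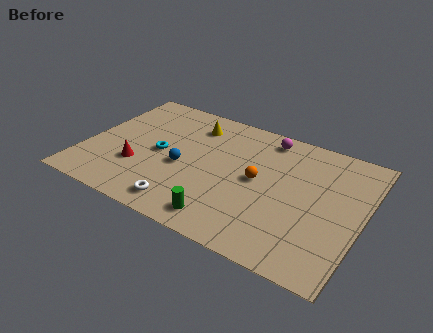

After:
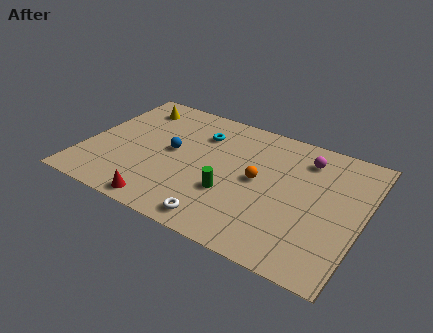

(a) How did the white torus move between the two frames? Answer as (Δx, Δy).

(1.9, -0.2)

From the two frames, the white torus sits at roughly (5.6, 1.3) before and (7.5, 1.1) after.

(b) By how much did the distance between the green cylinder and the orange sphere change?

-1.7

They were about 3.7 units apart before and 2.0 after — 1.7 units closer together.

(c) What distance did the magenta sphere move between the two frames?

2.2

The magenta sphere was near (8.9, 8.1) before and (11.0, 7.4) after, so it travelled √(2.1² + 0.7²) ≈ 2.2 units.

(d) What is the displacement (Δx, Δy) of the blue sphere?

(-0.7, 0.9)

The blue sphere started near (5.1, 4.0) and ended near (4.4, 4.9).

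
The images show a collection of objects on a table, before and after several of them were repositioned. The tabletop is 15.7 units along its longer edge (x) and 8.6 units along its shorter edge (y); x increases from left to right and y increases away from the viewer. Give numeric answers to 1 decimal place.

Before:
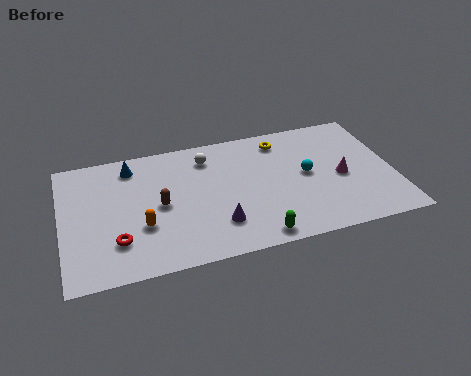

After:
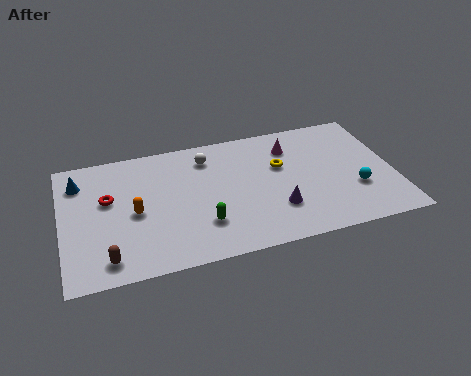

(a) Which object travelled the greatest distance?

the brown capsule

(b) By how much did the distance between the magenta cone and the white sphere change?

-2.9

They were about 6.9 units apart before and 4.0 after — 2.9 units closer together.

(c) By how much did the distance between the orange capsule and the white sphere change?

-0.5

The distance was about 5.1 in the first image and 4.6 in the second, so they moved 0.5 units closer together.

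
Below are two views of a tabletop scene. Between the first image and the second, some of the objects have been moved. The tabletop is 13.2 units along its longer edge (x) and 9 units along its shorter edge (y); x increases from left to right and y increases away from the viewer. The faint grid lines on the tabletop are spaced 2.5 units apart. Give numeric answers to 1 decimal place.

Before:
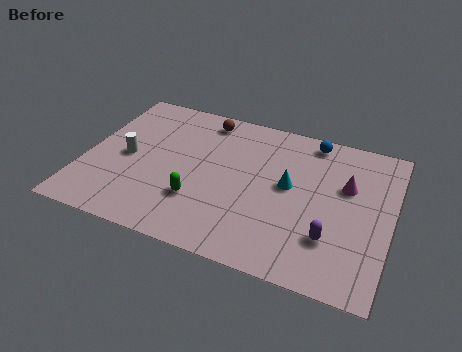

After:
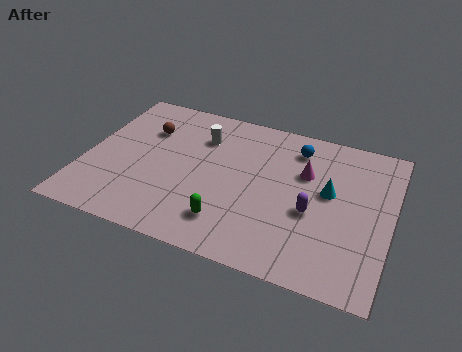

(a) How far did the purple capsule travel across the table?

1.5

From (10.8, 2.5) to (9.9, 3.7), the purple capsule covered √(0.9² + 1.2²) ≈ 1.5 units.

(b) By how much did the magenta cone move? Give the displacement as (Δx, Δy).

(-1.8, 0.2)

From the two frames, the magenta cone sits at roughly (11.2, 5.7) before and (9.4, 5.9) after.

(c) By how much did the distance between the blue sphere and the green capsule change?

-1.0

The distance was about 6.9 in the first image and 5.9 in the second, so they moved 1.0 units closer together.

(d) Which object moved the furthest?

the white cylinder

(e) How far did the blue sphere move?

0.9

From (9.5, 8.0) to (8.9, 7.3), the blue sphere covered √(0.6² + 0.7²) ≈ 0.9 units.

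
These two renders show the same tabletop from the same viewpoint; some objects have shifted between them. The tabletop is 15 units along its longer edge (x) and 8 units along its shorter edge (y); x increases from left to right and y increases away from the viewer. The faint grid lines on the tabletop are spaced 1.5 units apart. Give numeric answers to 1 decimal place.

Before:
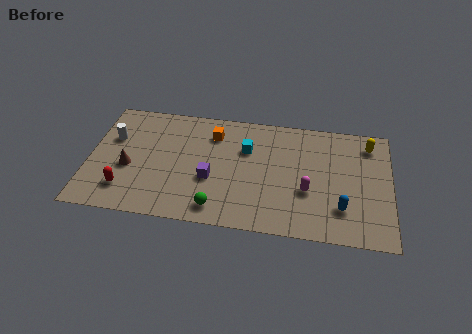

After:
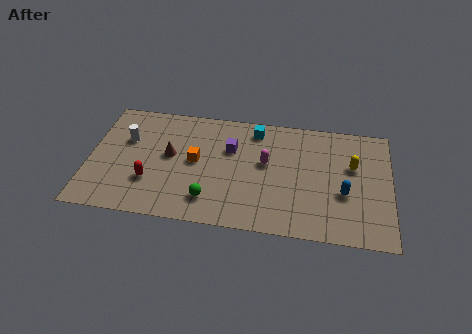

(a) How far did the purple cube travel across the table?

2.4

The purple cube moved from about (6.1, 3.1) to (7.0, 5.3), a distance of √(0.9² + 2.2²) ≈ 2.4.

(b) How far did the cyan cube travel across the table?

1.5

The cyan cube was near (7.8, 5.4) before and (8.2, 6.8) after, so it travelled √(0.4² + 1.4²) ≈ 1.5 units.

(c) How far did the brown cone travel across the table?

2.3

From (2.0, 3.3) to (4.0, 4.4), the brown cone covered √(2.0² + 1.1²) ≈ 2.3 units.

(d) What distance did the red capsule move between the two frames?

1.4

The red capsule moved from about (1.9, 1.8) to (3.1, 2.5), a distance of √(1.2² + 0.7²) ≈ 1.4.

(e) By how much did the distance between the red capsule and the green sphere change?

-1.5

They were about 4.6 units apart before and 3.1 after — 1.5 units closer together.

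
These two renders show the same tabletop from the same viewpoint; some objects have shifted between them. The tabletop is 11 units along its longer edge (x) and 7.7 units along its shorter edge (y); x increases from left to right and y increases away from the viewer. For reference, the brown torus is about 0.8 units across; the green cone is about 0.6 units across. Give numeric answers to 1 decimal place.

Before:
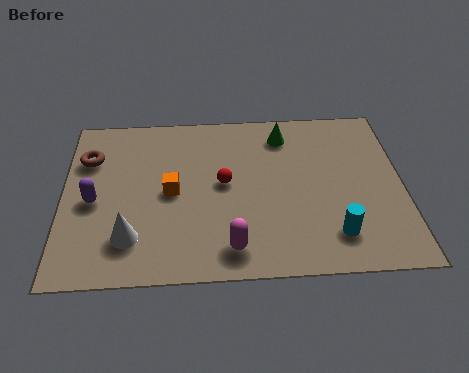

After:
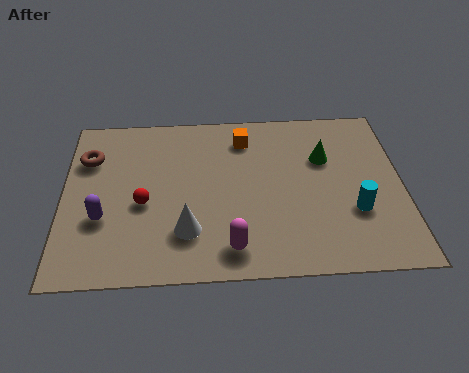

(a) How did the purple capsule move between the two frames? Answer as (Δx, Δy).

(0.3, -0.8)

The purple capsule was at about (1.0, 3.5) and moved to about (1.3, 2.7).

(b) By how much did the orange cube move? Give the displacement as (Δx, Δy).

(2.4, 2.4)

From the two frames, the orange cube sits at roughly (3.5, 3.8) before and (5.9, 6.2) after.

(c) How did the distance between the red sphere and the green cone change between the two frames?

+3.2

They were about 3.0 units apart before and 6.2 after — 3.2 units further apart.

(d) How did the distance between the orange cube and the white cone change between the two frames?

+2.2

The distance was about 2.4 in the first image and 4.6 in the second, so they moved 2.2 units further apart.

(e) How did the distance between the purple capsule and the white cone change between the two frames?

+0.7

Before: roughly 2.1 units apart; after: 2.8. That's 0.7 units further apart.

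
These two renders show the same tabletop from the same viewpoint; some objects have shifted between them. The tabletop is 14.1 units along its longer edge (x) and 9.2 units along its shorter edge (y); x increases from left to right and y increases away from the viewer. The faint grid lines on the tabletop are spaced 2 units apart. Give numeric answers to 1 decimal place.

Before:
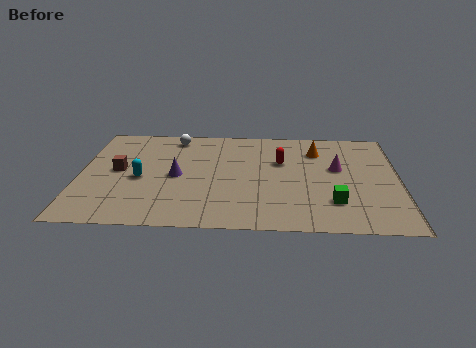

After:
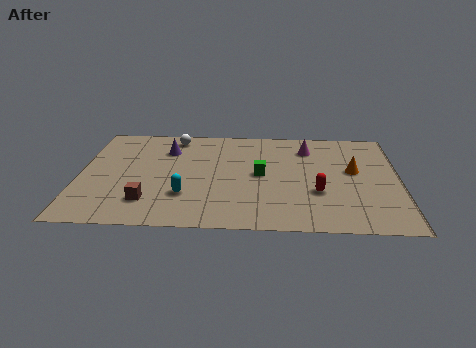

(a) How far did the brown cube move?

3.0

From (1.7, 4.8) to (3.1, 2.1), the brown cube covered √(1.4² + 2.7²) ≈ 3.0 units.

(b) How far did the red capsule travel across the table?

3.1

The red capsule moved from about (8.9, 5.9) to (10.5, 3.2), a distance of √(1.6² + 2.7²) ≈ 3.1.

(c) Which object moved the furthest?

the green cube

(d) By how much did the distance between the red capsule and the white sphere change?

+2.8

The distance was about 5.2 in the first image and 8.0 in the second, so they moved 2.8 units further apart.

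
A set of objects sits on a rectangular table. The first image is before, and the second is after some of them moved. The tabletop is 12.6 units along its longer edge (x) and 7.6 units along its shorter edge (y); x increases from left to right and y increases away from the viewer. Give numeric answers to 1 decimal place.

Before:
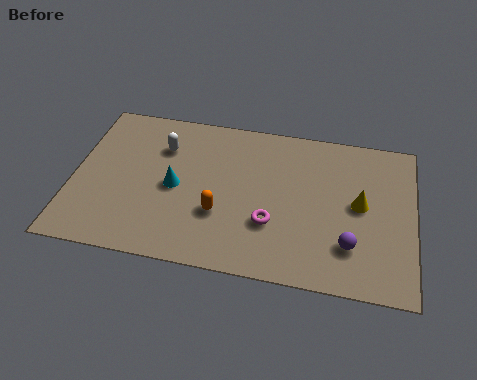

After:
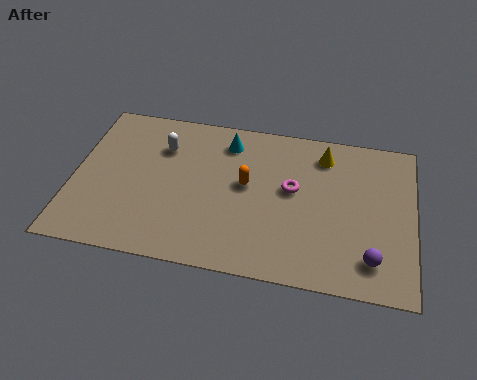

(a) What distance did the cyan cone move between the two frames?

3.2

From (3.8, 3.6) to (5.6, 6.2), the cyan cone covered √(1.8² + 2.6²) ≈ 3.2 units.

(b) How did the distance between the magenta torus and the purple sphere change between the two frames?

+1.2

The distance was about 2.9 in the first image and 4.1 in the second, so they moved 1.2 units further apart.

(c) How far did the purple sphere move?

0.9

The purple sphere was near (10.3, 2.0) before and (11.1, 1.5) after, so it travelled √(0.8² + 0.5²) ≈ 0.9 units.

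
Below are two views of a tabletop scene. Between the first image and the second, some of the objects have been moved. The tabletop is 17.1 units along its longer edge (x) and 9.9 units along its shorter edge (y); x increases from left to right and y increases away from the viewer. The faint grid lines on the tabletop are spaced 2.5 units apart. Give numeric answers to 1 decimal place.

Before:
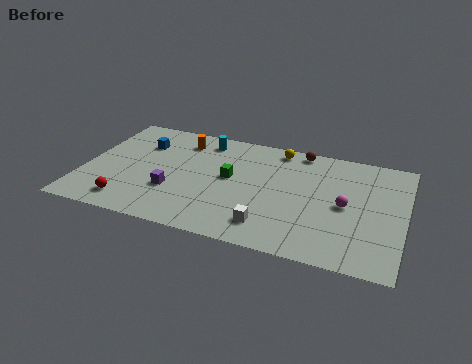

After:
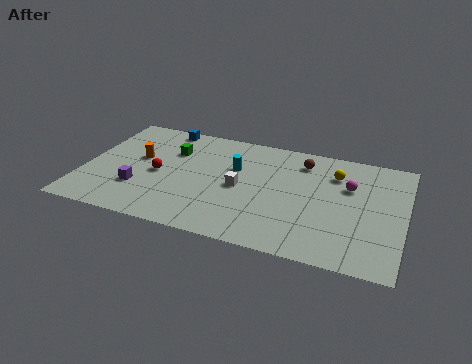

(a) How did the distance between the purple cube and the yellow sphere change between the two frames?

+3.5

The distance was about 7.6 in the first image and 11.1 in the second, so they moved 3.5 units further apart.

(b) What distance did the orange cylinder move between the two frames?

3.1

From (4.9, 8.0) to (2.8, 5.7), the orange cylinder covered √(2.1² + 2.3²) ≈ 3.1 units.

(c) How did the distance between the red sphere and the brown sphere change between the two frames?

-3.1

The distance was about 11.3 in the first image and 8.2 in the second, so they moved 3.1 units closer together.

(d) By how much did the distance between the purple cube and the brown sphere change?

+1.2

Before: roughly 8.6 units apart; after: 9.8. That's 1.2 units further apart.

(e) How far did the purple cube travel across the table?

1.8

The purple cube was near (4.9, 3.3) before and (3.1, 3.0) after, so it travelled √(1.8² + 0.3²) ≈ 1.8 units.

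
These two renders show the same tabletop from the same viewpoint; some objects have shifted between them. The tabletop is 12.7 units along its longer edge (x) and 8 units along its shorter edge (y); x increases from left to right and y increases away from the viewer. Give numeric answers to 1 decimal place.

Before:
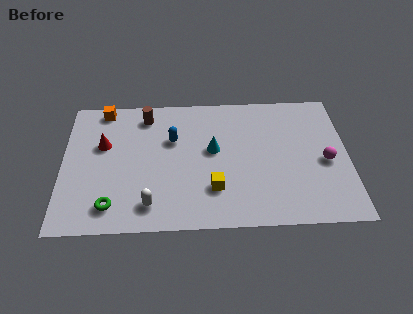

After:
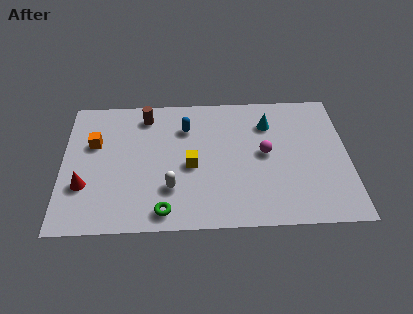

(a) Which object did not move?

the brown cylinder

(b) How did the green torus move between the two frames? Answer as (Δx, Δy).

(2.3, -0.4)

From the two frames, the green torus sits at roughly (2.2, 1.4) before and (4.5, 1.0) after.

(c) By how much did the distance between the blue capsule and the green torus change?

+0.3

They were about 4.7 units apart before and 5.0 after — 0.3 units further apart.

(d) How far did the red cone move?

2.5

The red cone was near (1.8, 5.0) before and (1.0, 2.6) after, so it travelled √(0.8² + 2.4²) ≈ 2.5 units.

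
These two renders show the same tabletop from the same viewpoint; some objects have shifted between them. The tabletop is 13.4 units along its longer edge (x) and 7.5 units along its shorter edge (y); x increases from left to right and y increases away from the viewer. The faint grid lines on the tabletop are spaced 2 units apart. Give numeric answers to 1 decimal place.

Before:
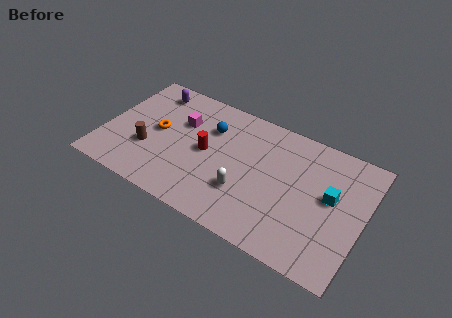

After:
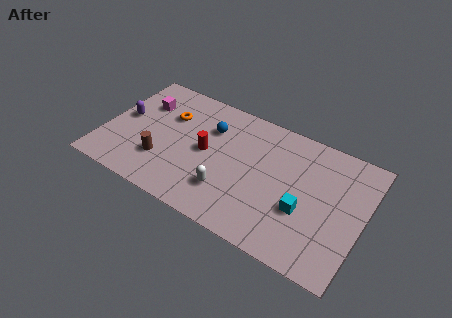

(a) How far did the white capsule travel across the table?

0.9

From (7.5, 2.4) to (6.7, 2.0), the white capsule covered √(0.8² + 0.4²) ≈ 0.9 units.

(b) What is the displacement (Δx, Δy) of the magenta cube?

(-2.1, 0.3)

The magenta cube started near (3.8, 5.0) and ended near (1.7, 5.3).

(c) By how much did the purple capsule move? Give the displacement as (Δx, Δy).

(-1.1, -2.3)

The purple capsule started near (2.0, 6.3) and ended near (0.9, 4.0).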